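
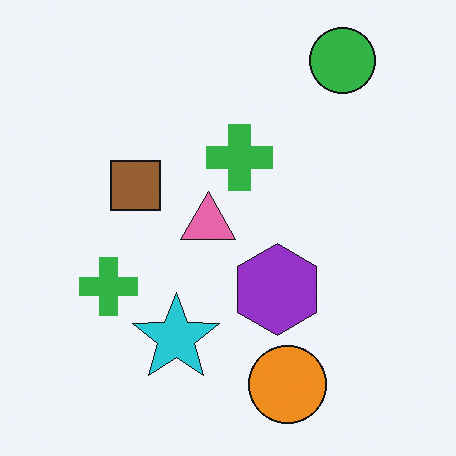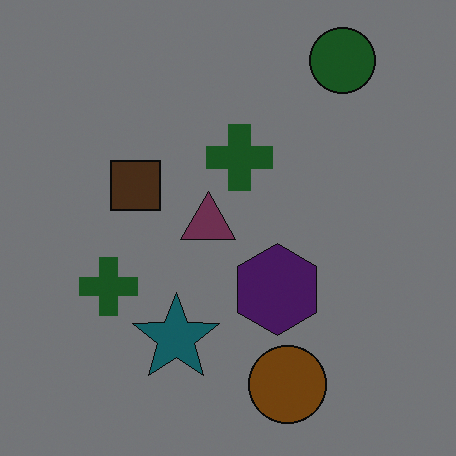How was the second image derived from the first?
This is the original image noticeably darkened.

Every pixel — background and shapes alike — is uniformly darkened.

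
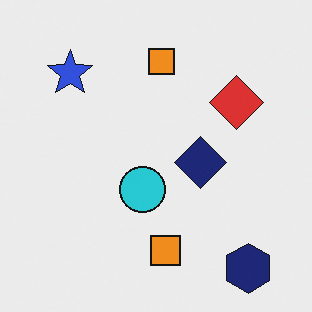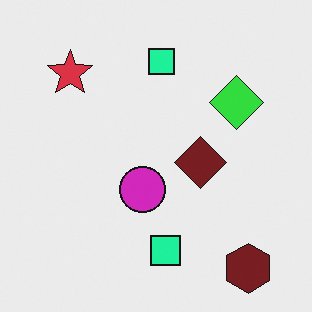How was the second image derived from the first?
The image was hue-shifted noticeably.

Every shape's color has rotated by the same amount around the hue wheel — a uniform hue shift.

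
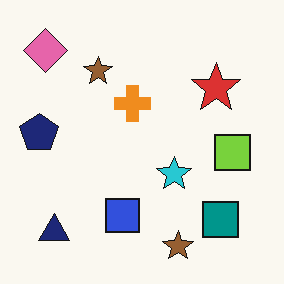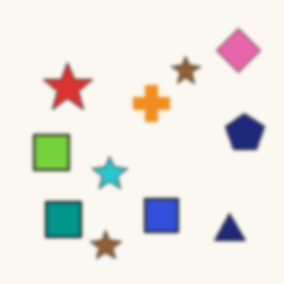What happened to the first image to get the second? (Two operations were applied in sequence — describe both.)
The second image is the first lightly blurred, then flipped horizontally (left ↔ right).

Shape edges and outlines are uniformly softened across the whole image. The navy pentagon is in the left of the first image and the right of the second — shapes on opposite sides of the vertical midline have swapped in a mirror flip.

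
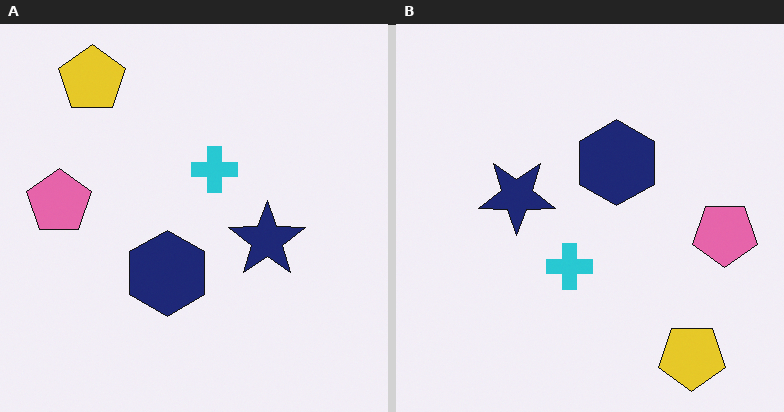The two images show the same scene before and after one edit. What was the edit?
Rotated 180°.

The yellow pentagon sits in the top-left of the left (A) image and the bottom-right of the right (B) — consistent with a whole-image 180° rotation.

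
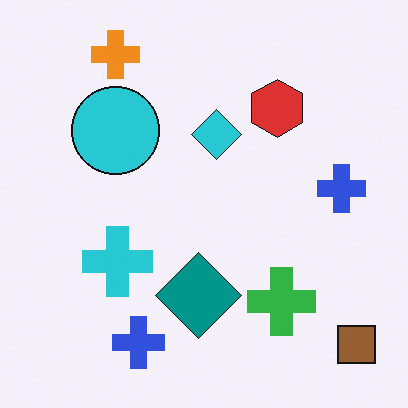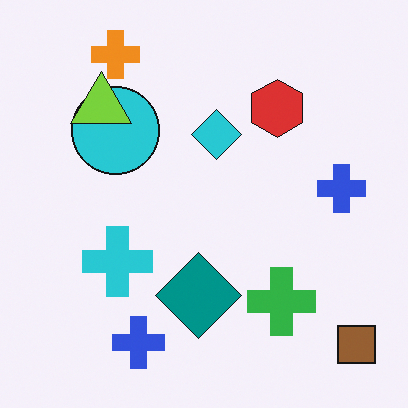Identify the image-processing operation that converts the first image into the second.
The transformation is: overlaid with an additional lime triangle.

A lime triangle appears in the second image that is absent from the first.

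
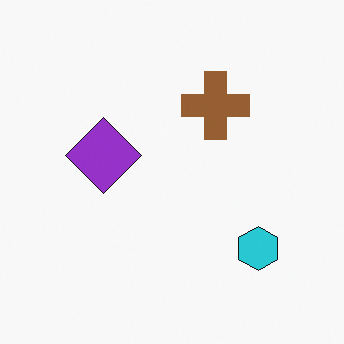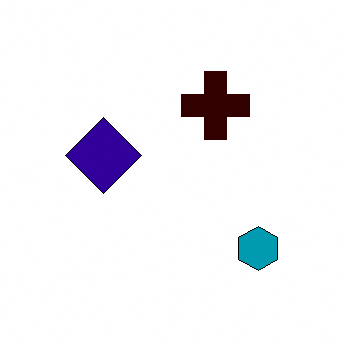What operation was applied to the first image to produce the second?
The second image is the first given much higher contrast.

Tones are pushed away from mid-grey across the whole image — a global contrast change.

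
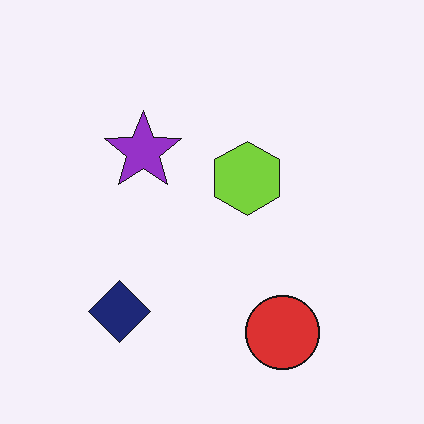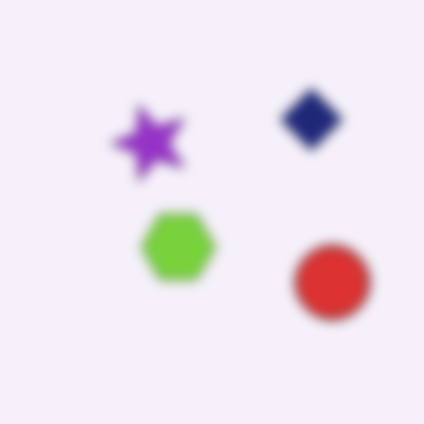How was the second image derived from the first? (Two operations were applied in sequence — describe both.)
The image was strongly gaussian-blurred, then transposed (reflected across the top-left ↔ bottom-right diagonal).

Shape edges and outlines are uniformly softened across the whole image. Shapes have swapped their row and column positions — what was in the top-right is now in the bottom-left — a diagonal reflection.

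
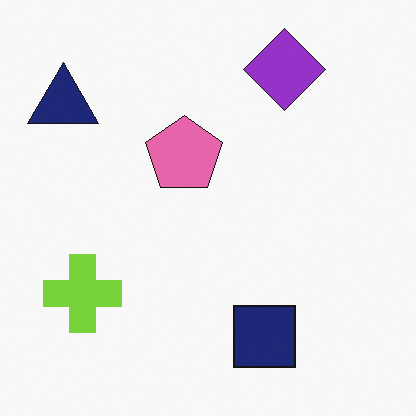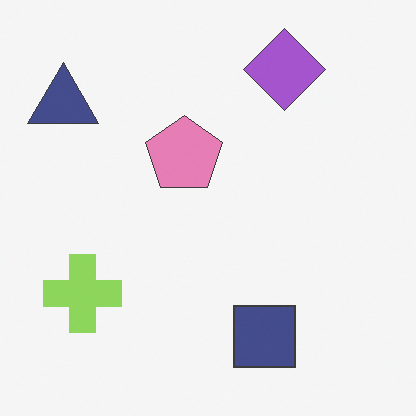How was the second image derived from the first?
Given slightly reduced contrast.

Tones are pushed toward mid-grey across the whole image — a global contrast change.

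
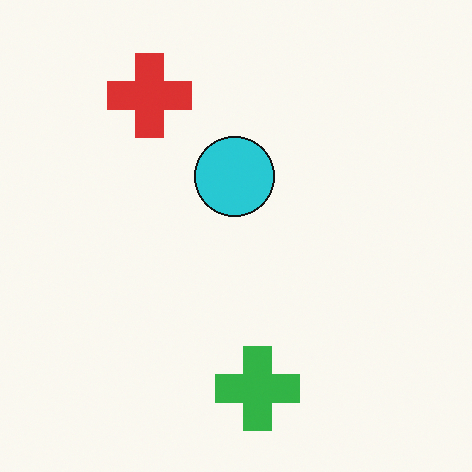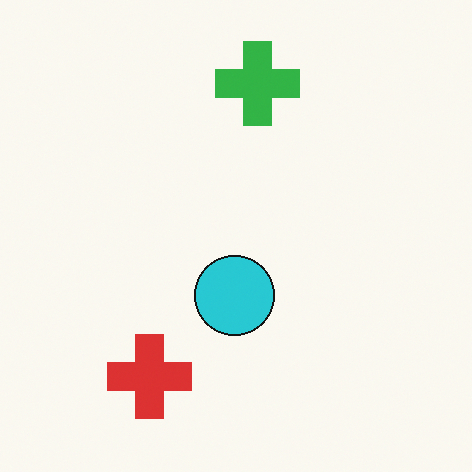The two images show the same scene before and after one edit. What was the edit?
It was flipped vertically (top ↔ bottom).

The green cross is in the bottom of the first image and the top of the second — shapes on opposite sides of the horizontal midline have swapped in a mirror flip.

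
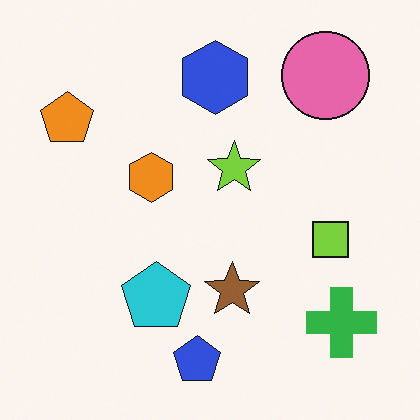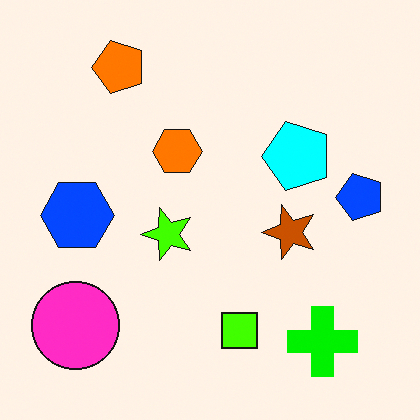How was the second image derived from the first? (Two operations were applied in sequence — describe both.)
It was transposed (reflected across the top-left ↔ bottom-right diagonal), then heavily oversaturated.

Shapes have swapped their row and column positions — what was in the top-right is now in the bottom-left — a diagonal reflection. All colors are more vivid — a global saturation change.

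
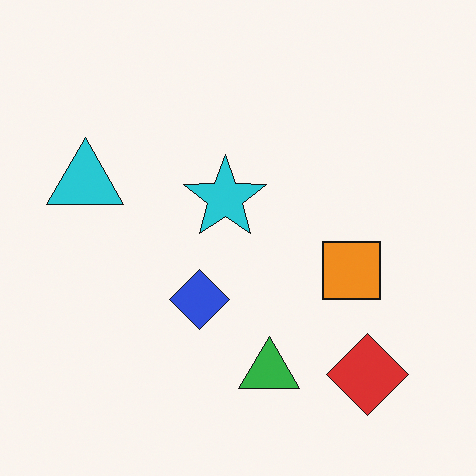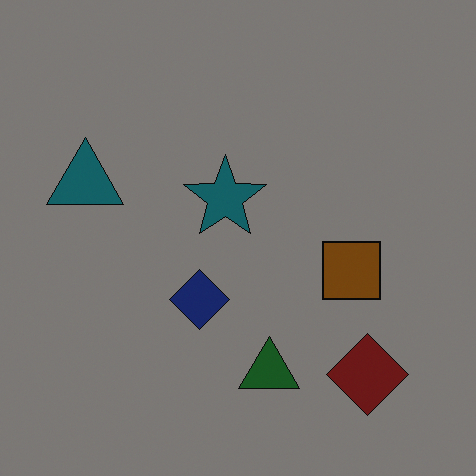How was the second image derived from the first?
It was darkened a lot.

Every pixel — background and shapes alike — is uniformly darkened.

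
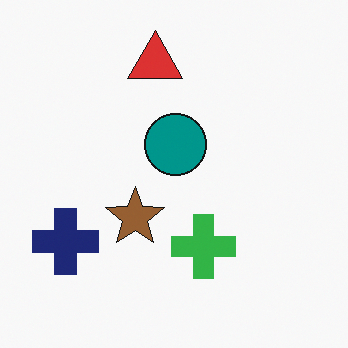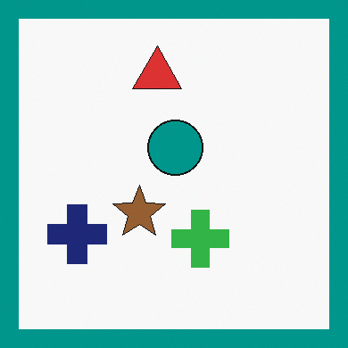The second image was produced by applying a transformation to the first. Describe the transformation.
The second image is the first framed with a teal border.

A solid teal frame runs around the edge of the second image, with the content slightly shrunk inside it.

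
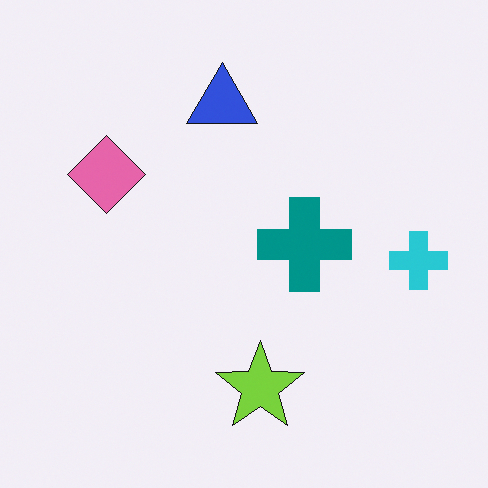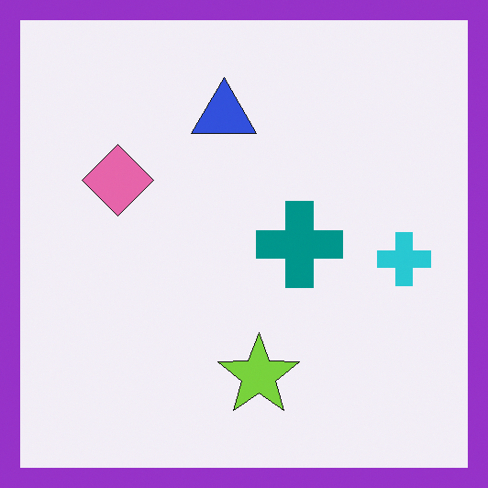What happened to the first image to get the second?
The image was framed with a purple border.

A solid purple frame runs around the edge of the second image, with the content slightly shrunk inside it.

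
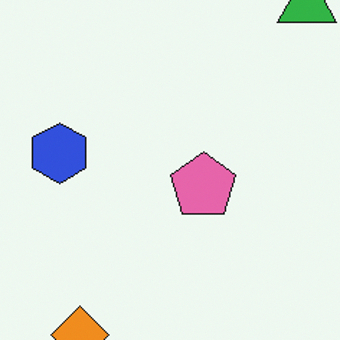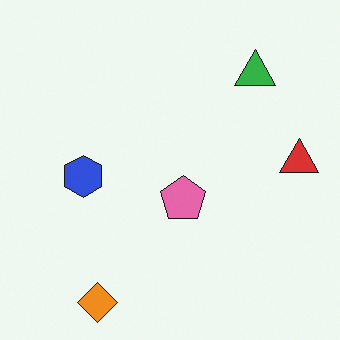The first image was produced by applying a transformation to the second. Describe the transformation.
It was cropped slightly and scaled back up.

The visible shapes are larger and the field of view is narrower; shapes near the original edges may be partly or wholly outside the frame — a crop-and-rescale.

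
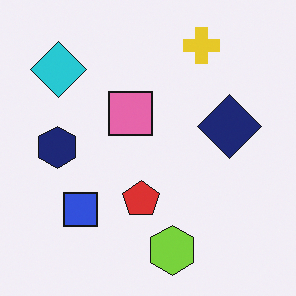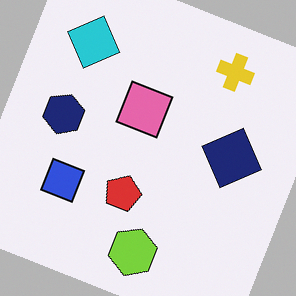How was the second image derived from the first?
This is the original image rotated clockwise by a moderate amount.

Every shape is tilted by the same angle and the image corners show triangular fill wedges — a whole-image rotation by a non-right angle.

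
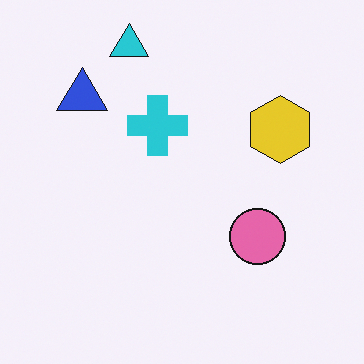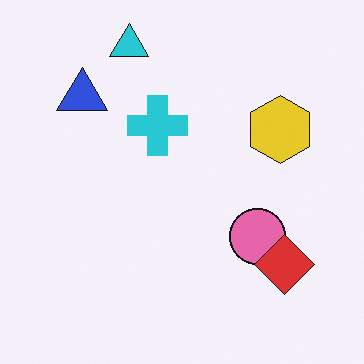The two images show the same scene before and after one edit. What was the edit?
It was overlaid with an additional red diamond.

A red diamond appears in the second image that is absent from the first.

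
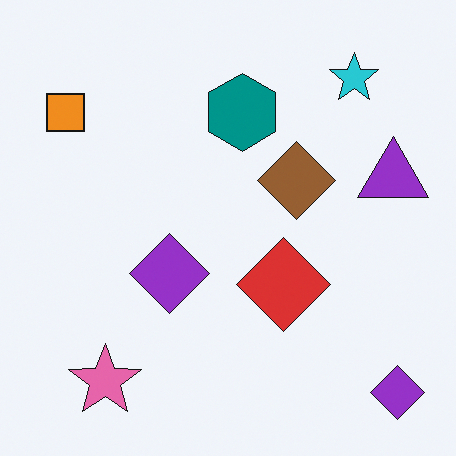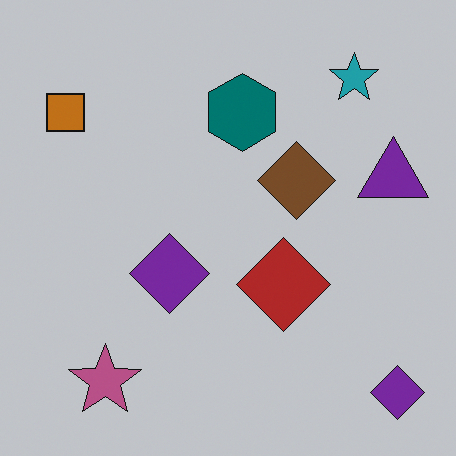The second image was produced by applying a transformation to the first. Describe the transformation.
It was darkened a little.

Every pixel — background and shapes alike — is uniformly darkened.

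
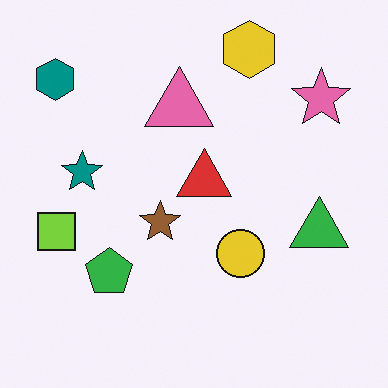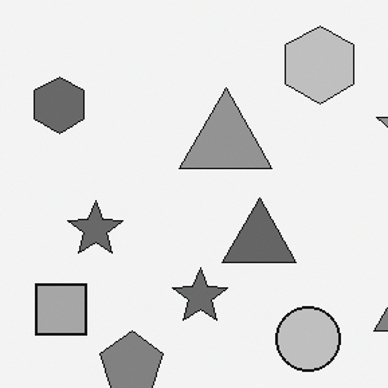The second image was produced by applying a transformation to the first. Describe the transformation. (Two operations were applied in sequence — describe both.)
This is the original image cropped slightly and scaled back up, then converted to grayscale.

The visible shapes are larger and the field of view is narrower; shapes near the original edges may be partly or wholly outside the frame — a crop-and-rescale. All color is removed — every shape is now a shade of grey.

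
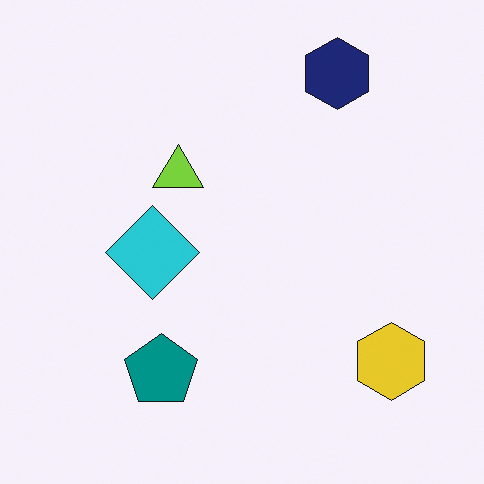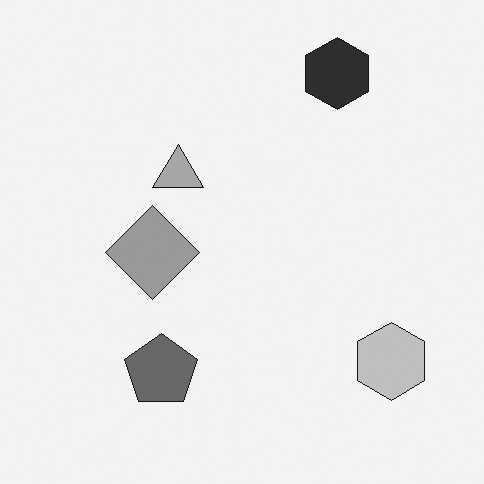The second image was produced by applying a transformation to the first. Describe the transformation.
Converted to grayscale.

All color is removed — every shape is now a shade of grey.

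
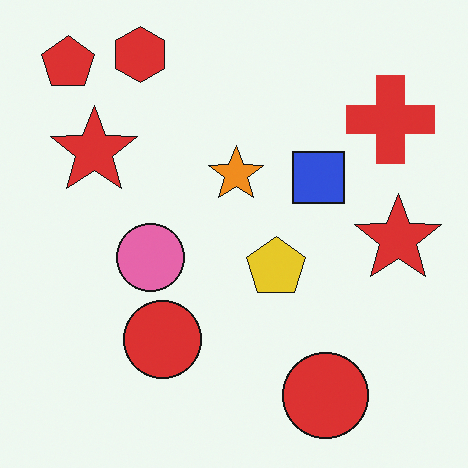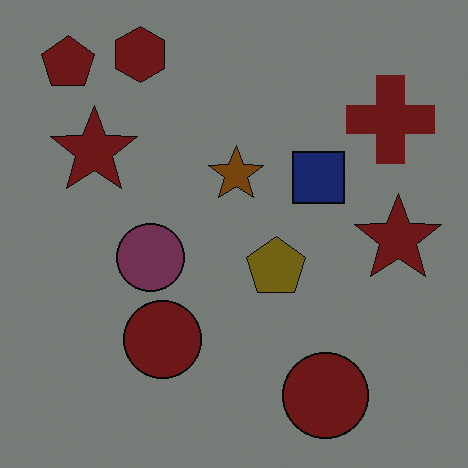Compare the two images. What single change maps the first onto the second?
This is the original image darkened a lot.

Every pixel — background and shapes alike — is uniformly darkened.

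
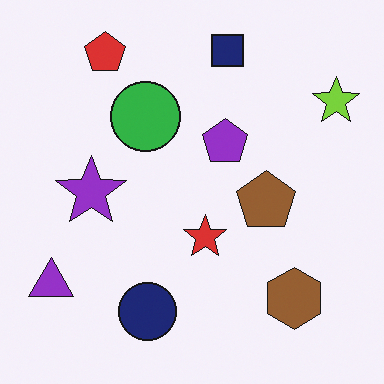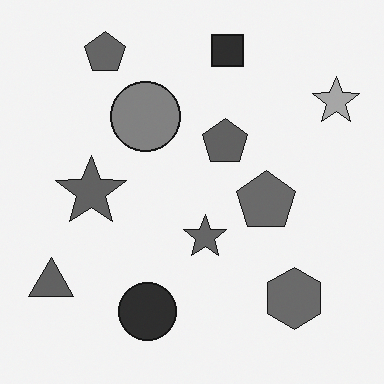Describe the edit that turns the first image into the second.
This is the original image converted to grayscale.

All color is removed — every shape is now a shade of grey.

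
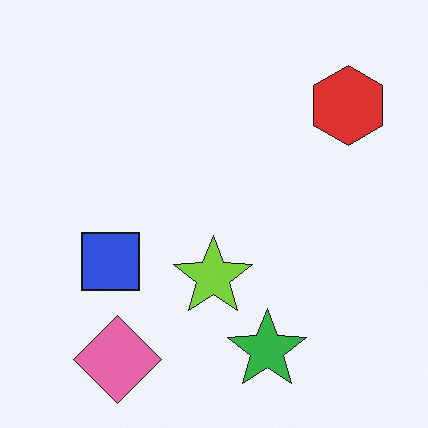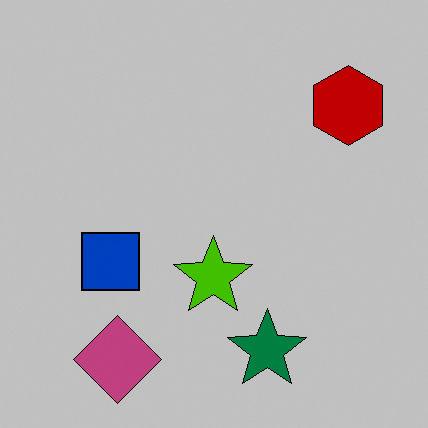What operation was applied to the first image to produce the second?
The transformation is: aggressively posterized.

Each flat color has snapped to a coarser quantized level — most visibly, the near-white background has dropped to a flat grey.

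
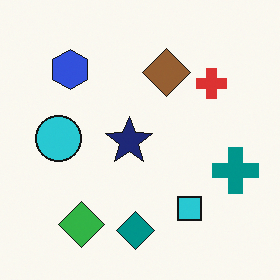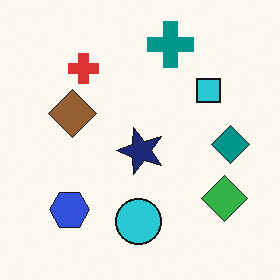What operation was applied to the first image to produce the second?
The image was rotated 90° counter-clockwise.

The green diamond sits in the bottom-left of the first image and the bottom-right of the second — consistent with a whole-image 90° counter-clockwise rotation.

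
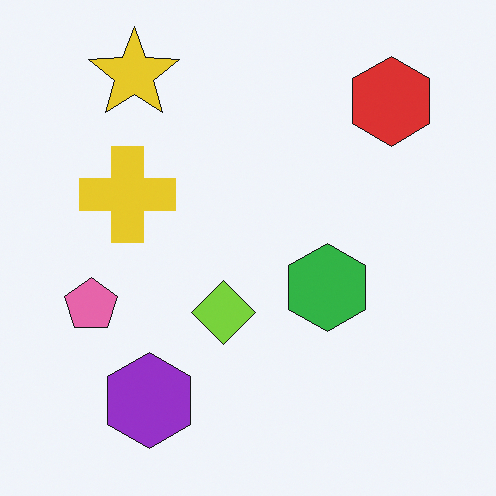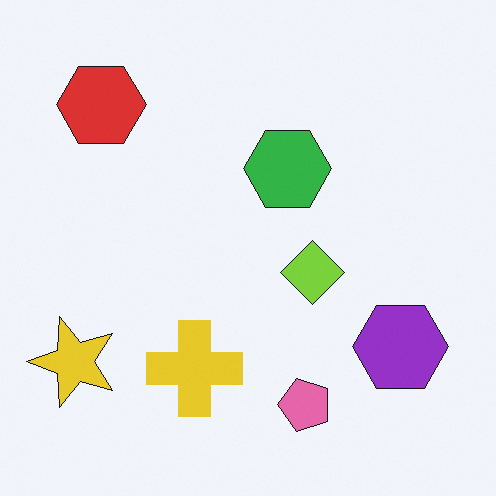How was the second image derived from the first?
The second image is the first rotated 90° counter-clockwise.

The yellow star sits in the top-left of the first image and the bottom-left of the second — consistent with a whole-image 90° counter-clockwise rotation.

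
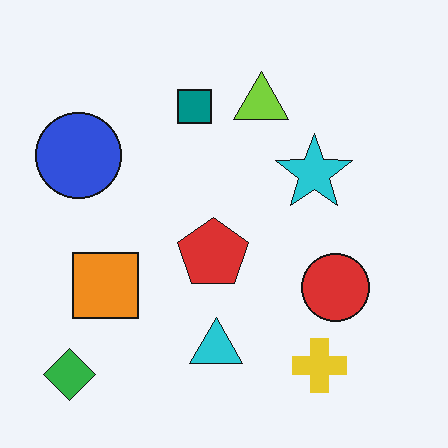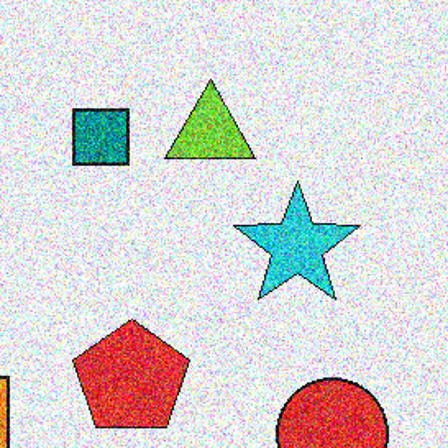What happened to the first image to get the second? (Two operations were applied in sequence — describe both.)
This is the original image degraded with a thick layer of grain, then cropped to a noticeably smaller region and rescaled.

Random speckle covers the whole image, including the flat background. The visible shapes are larger and the field of view is narrower; shapes near the original edges may be partly or wholly outside the frame — a crop-and-rescale.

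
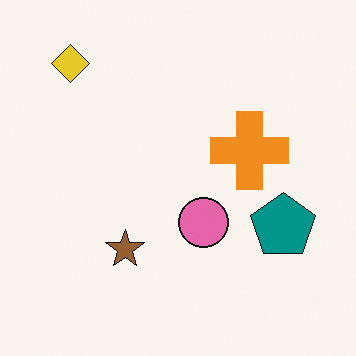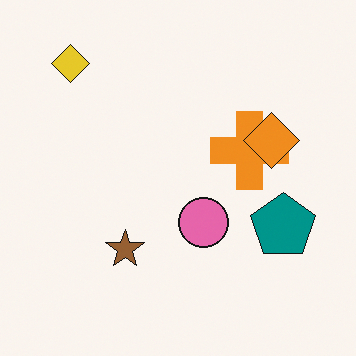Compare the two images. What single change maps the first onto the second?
The image was overlaid with an additional orange diamond.

An orange diamond appears in the second image that is absent from the first.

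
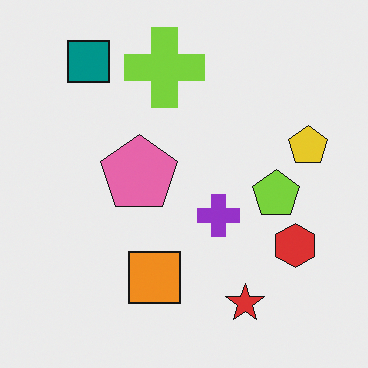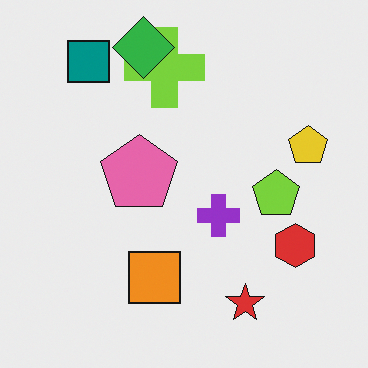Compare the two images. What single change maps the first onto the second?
The transformation is: overlaid with an additional green diamond.

A green diamond appears in the second image that is absent from the first.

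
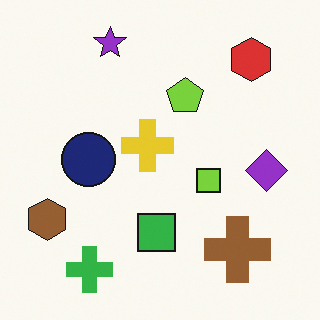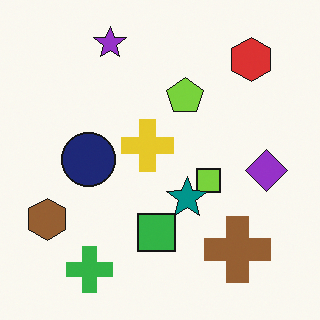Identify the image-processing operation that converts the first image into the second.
The image was overlaid with an additional teal star.

A teal star appears in the second image that is absent from the first.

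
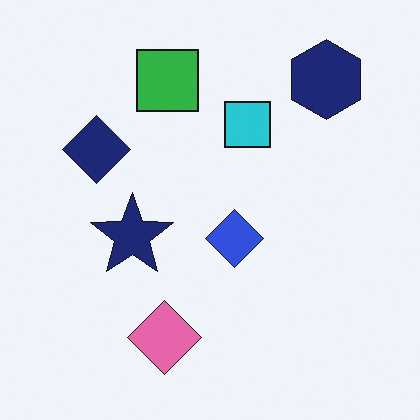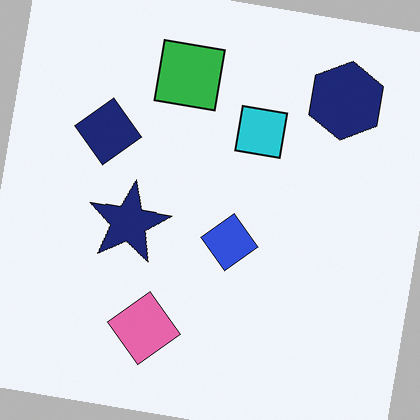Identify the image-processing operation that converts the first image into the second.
This is the original image rotated clockwise by a few degrees.

Every shape is tilted by the same angle and the image corners show triangular fill wedges — a whole-image rotation by a non-right angle.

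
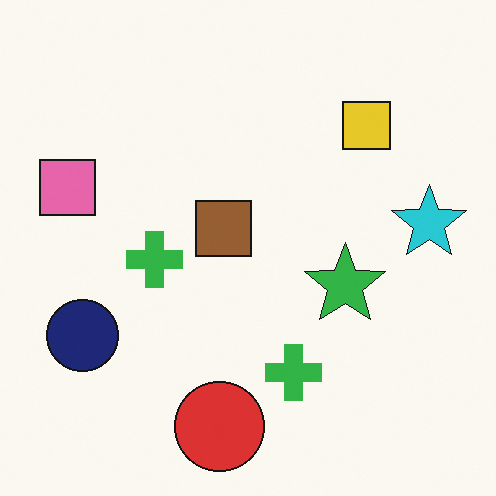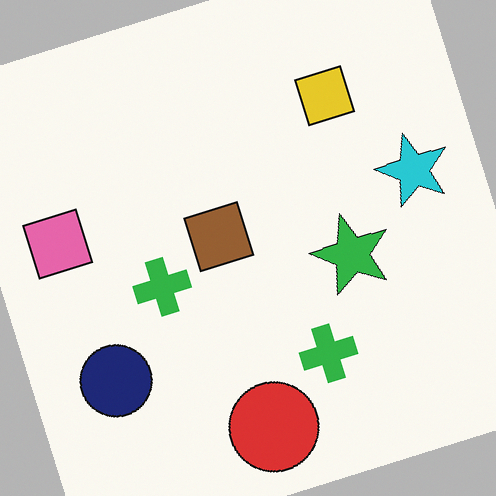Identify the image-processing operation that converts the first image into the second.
The second image is the first rotated counter-clockwise by a clearly visible amount.

Every shape is tilted by the same angle and the image corners show triangular fill wedges — a whole-image rotation by a non-right angle.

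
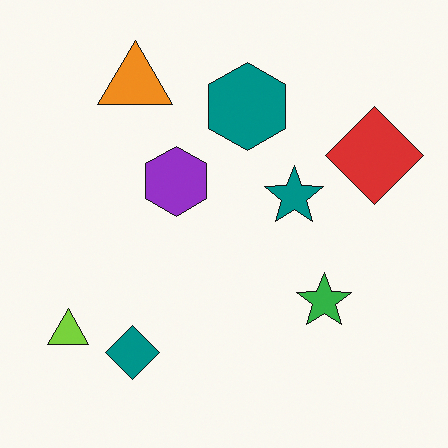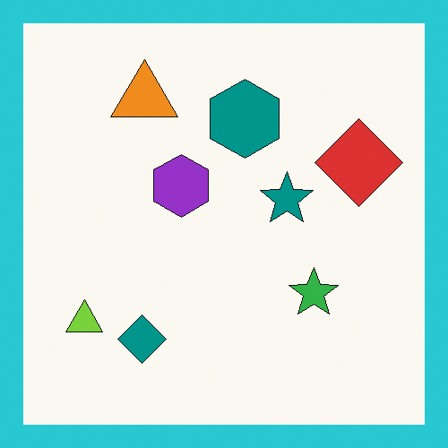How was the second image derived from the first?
The transformation is: framed with a cyan border.

A solid cyan frame runs around the edge of the second image, with the content slightly shrunk inside it.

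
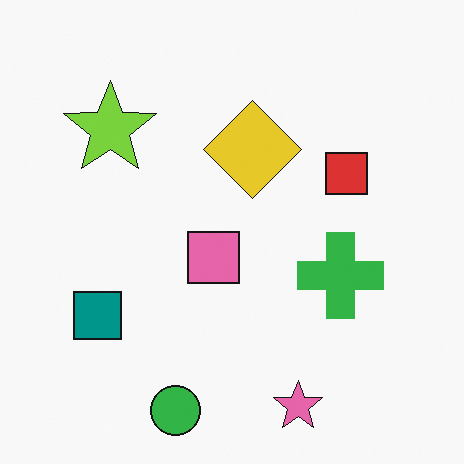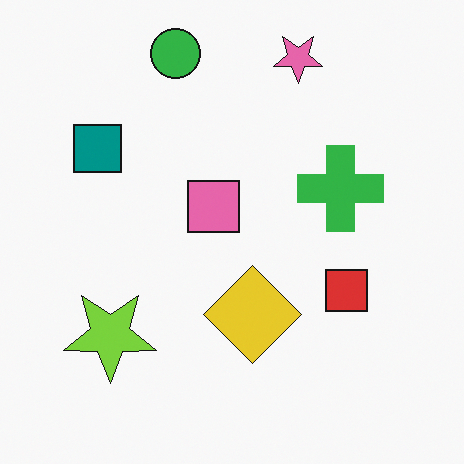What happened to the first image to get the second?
Flipped vertically (top ↔ bottom).

The green circle is in the bottom of the first image and the top of the second — shapes on opposite sides of the horizontal midline have swapped in a mirror flip.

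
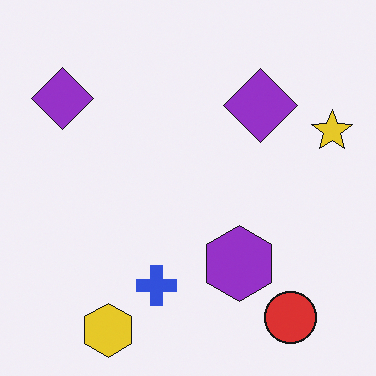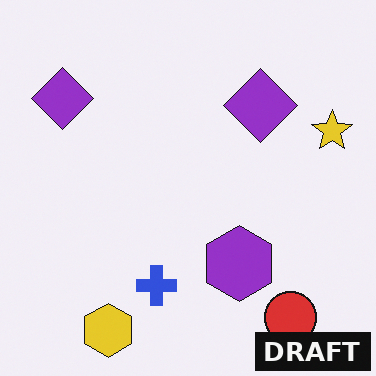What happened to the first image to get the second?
This is the original image watermarked with the text "DRAFT" in the lower-right corner.

A dark label reading "DRAFT" appears in the lower-right corner.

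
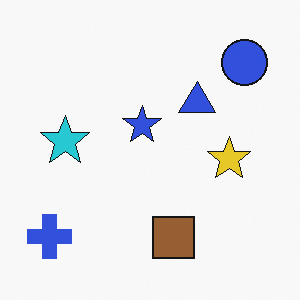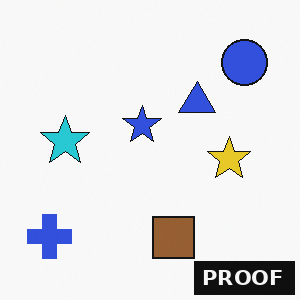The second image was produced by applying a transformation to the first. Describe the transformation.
The image was watermarked with the text "PROOF" in the lower-right corner.

A dark label reading "PROOF" appears in the lower-right corner.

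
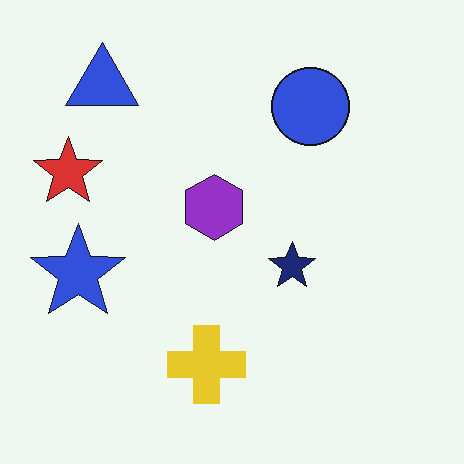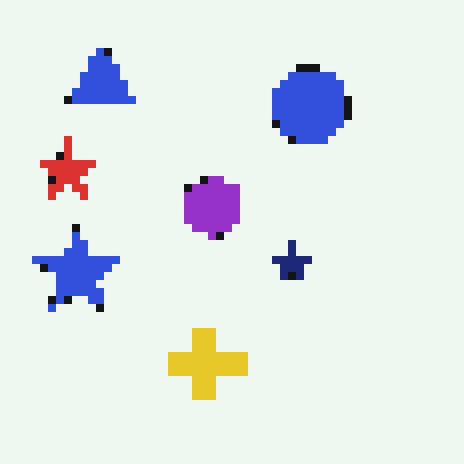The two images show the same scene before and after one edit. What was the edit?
The transformation is: moderately pixelated.

Shapes are reduced to large square blocks; fine edges and outlines are lost — a downscale-then-upscale (mosaic) effect.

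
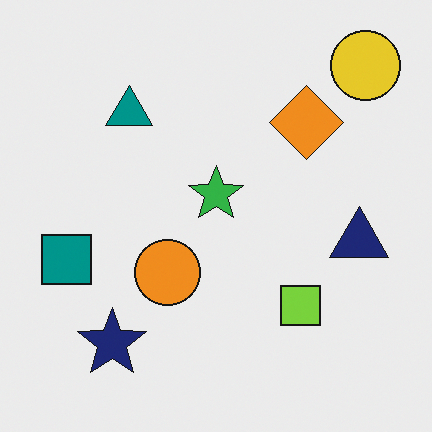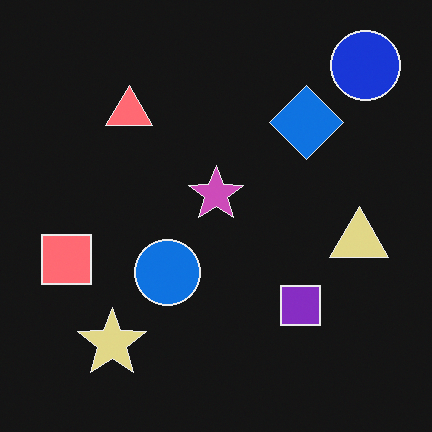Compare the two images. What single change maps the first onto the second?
It was color-inverted (negative).

The light background has become dark and every shape's color is its complement — a photographic negative.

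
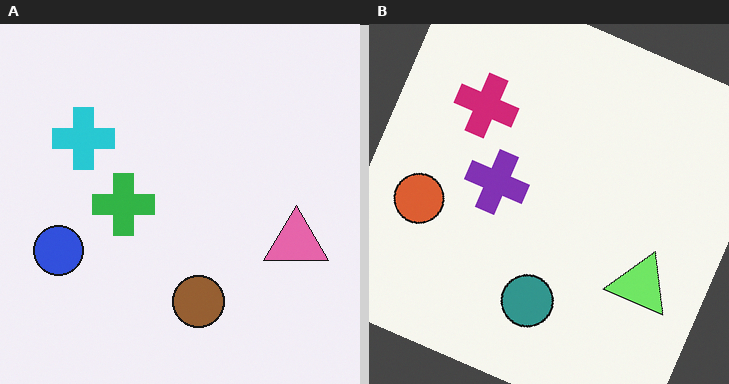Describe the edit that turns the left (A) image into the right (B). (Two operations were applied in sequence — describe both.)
The right (B) image is the left (A) hue-shifted by a moderate amount, then rotated clockwise by a clearly visible amount.

Every shape's color has rotated by the same amount around the hue wheel — a uniform hue shift. Every shape is tilted by the same angle and the image corners show triangular fill wedges — a whole-image rotation by a non-right angle.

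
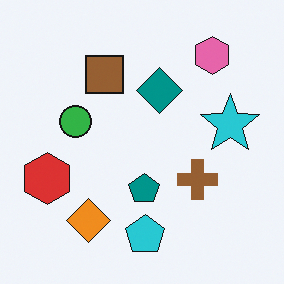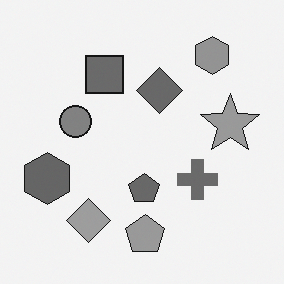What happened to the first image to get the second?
The second image is the first converted to grayscale.

All color is removed — every shape is now a shade of grey.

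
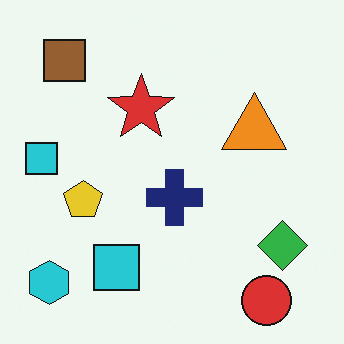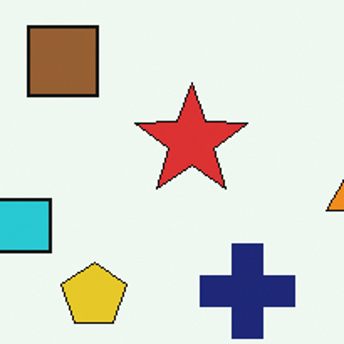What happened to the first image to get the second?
It was cropped tightly and scaled back up.

The visible shapes are larger and the field of view is narrower; shapes near the original edges may be partly or wholly outside the frame — a crop-and-rescale.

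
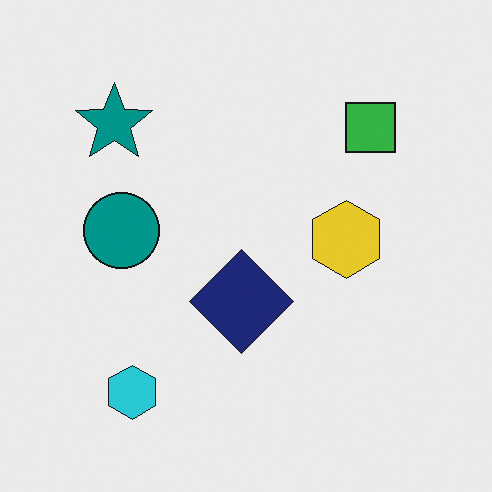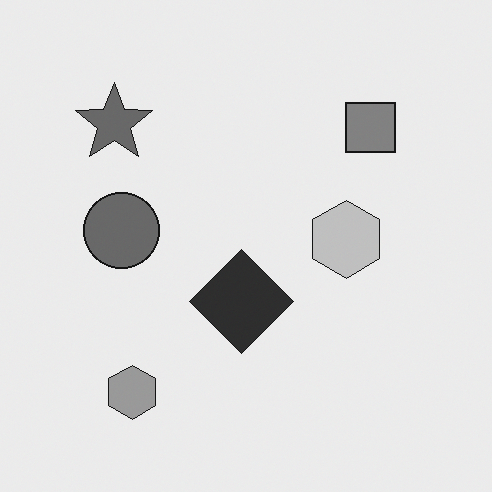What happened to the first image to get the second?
The image was converted to grayscale.

All color is removed — every shape is now a shade of grey.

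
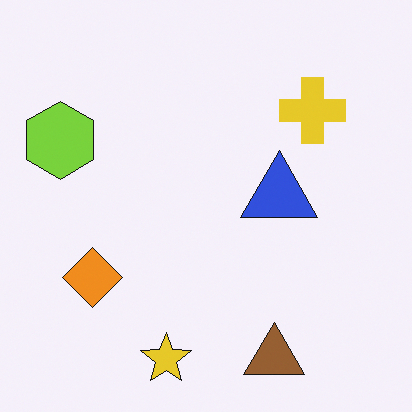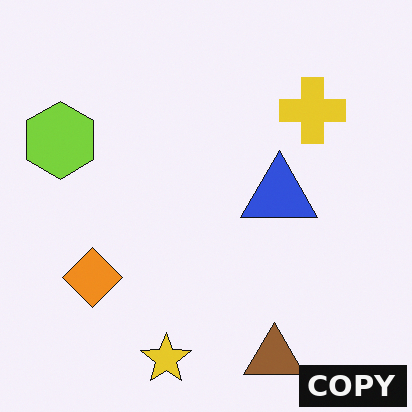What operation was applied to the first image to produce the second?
The transformation is: watermarked with the text "COPY" in the lower-right corner.

A dark label reading "COPY" appears in the lower-right corner.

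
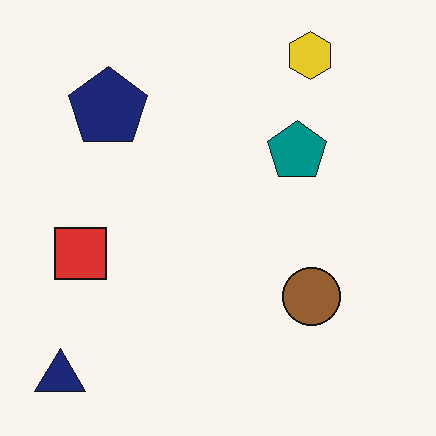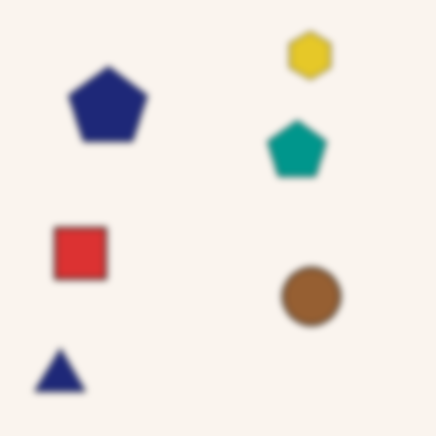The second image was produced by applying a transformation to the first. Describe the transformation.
The transformation is: noticeably gaussian-blurred.

Shape edges and outlines are uniformly softened across the whole image.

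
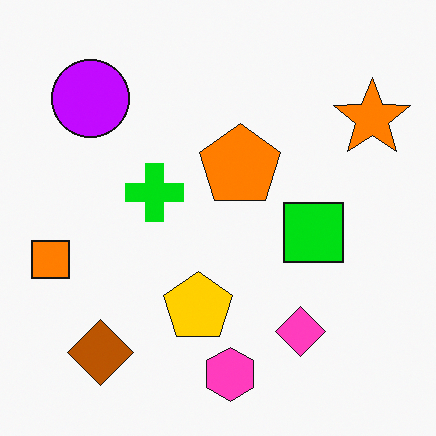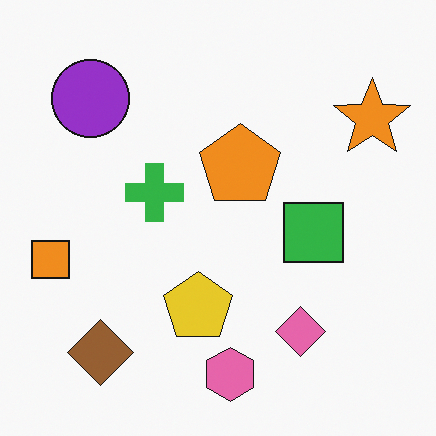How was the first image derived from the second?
It was made much more vivid (saturation change).

All colors are more vivid — a global saturation change.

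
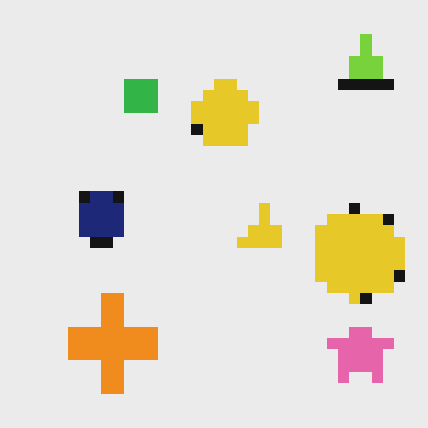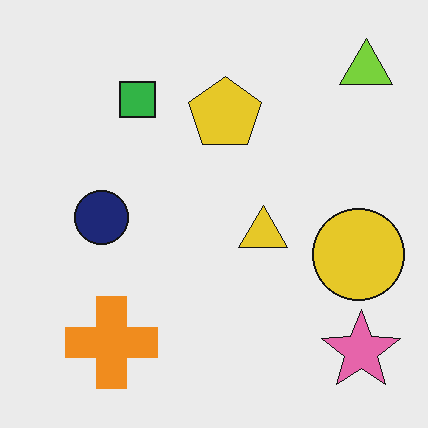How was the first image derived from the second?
The image was heavily pixelated into large blocks.

Shapes are reduced to large square blocks; fine edges and outlines are lost — a downscale-then-upscale (mosaic) effect.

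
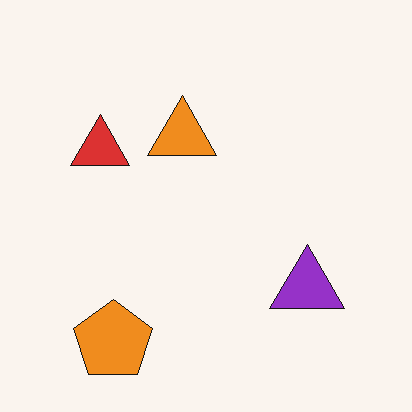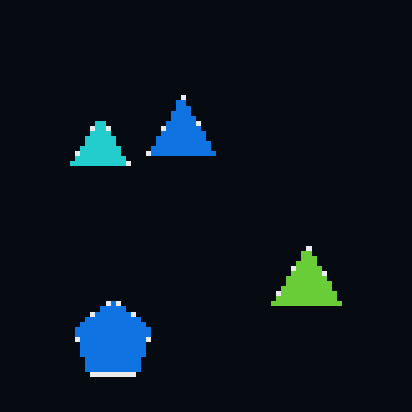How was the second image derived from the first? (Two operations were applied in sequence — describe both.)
This is the original image color-inverted (negative), then lightly pixelated (a mild mosaic effect).

The light background has become dark and every shape's color is its complement — a photographic negative. Shapes are reduced to large square blocks; fine edges and outlines are lost — a downscale-then-upscale (mosaic) effect.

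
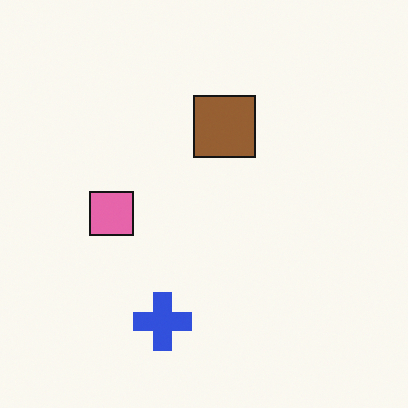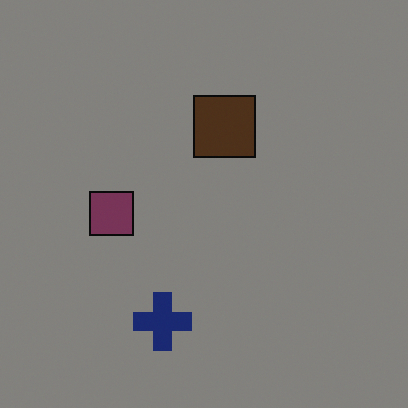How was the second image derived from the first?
It was substantially darkened.

Every pixel — background and shapes alike — is uniformly darkened.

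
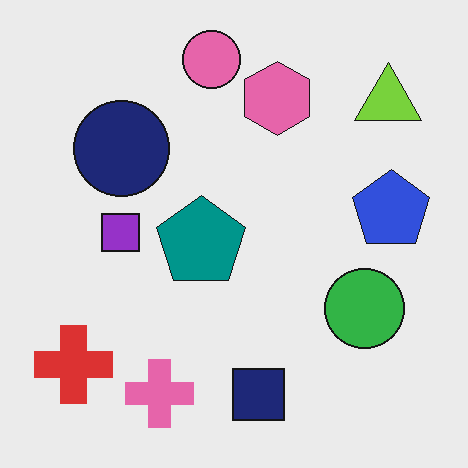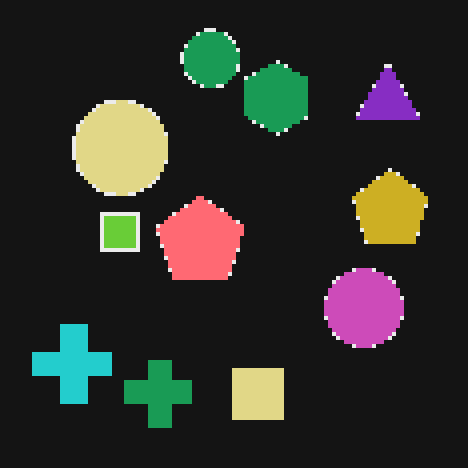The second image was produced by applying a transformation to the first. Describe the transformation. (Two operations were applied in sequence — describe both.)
The second image is the first color-inverted (negative), then lightly pixelated (a mild mosaic effect).

The light background has become dark and every shape's color is its complement — a photographic negative. Shapes are reduced to large square blocks; fine edges and outlines are lost — a downscale-then-upscale (mosaic) effect.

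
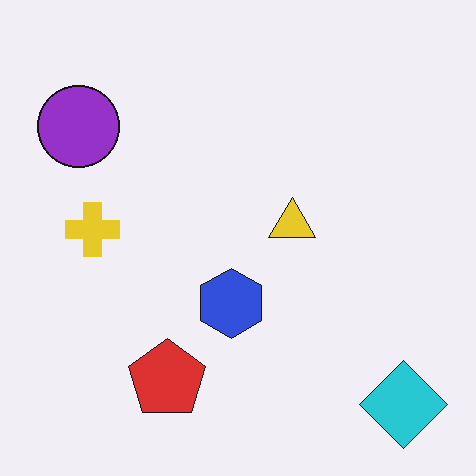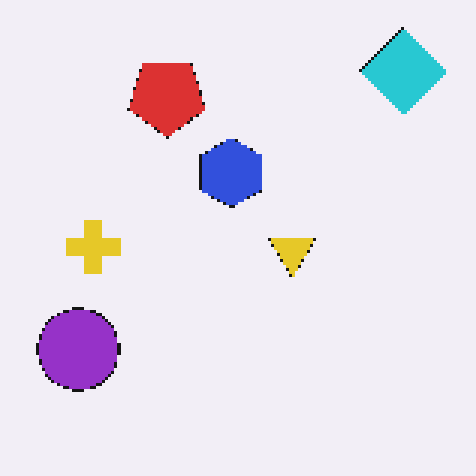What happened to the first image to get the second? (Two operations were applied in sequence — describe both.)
The image was flipped vertically (top ↔ bottom), then mildly pixelated.

The cyan diamond is in the bottom-right of the first image and the top-right of the second — shapes on opposite sides of the horizontal midline have swapped in a mirror flip. Shapes are reduced to large square blocks; fine edges and outlines are lost — a downscale-then-upscale (mosaic) effect.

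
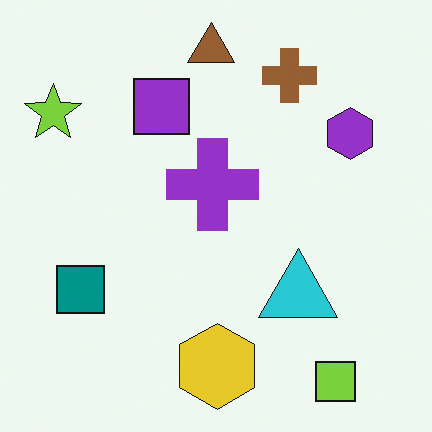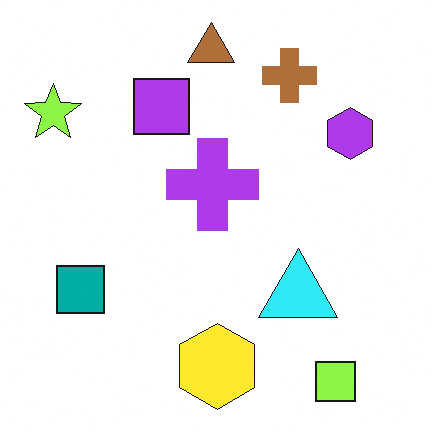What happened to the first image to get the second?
The transformation is: brightened a little.

Every pixel — background and shapes alike — is uniformly brightened.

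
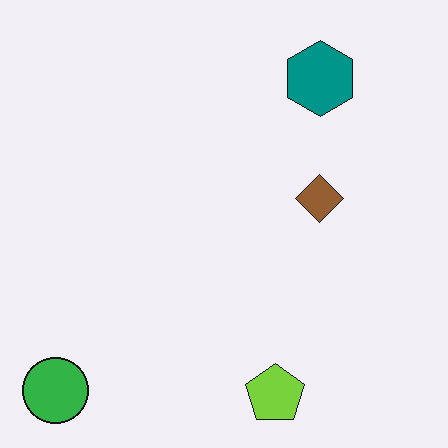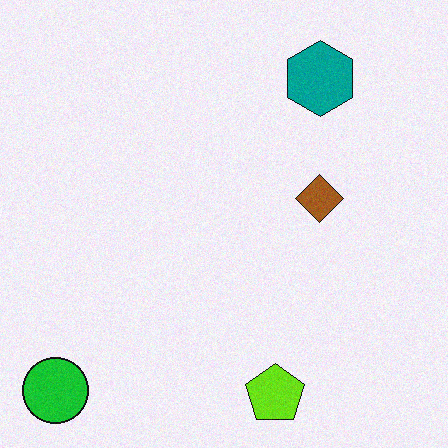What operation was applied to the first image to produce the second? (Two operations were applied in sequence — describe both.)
The image was slightly oversaturated, then degraded with subtle gaussian noise.

All colors are more vivid — a global saturation change. Random speckle covers the whole image, including the flat background.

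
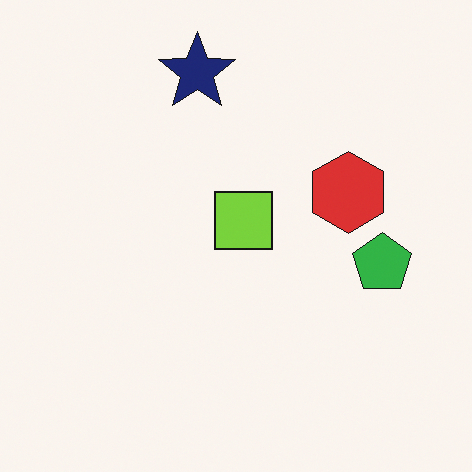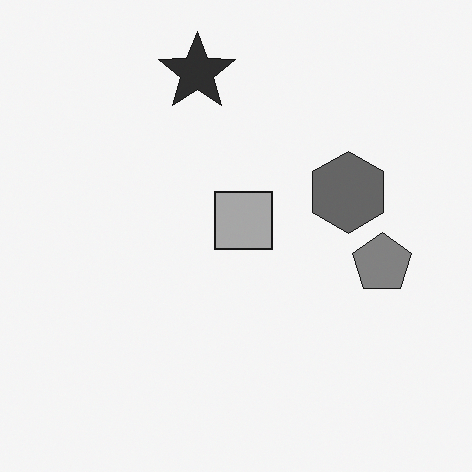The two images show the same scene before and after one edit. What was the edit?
This is the original image converted to grayscale.

All color is removed — every shape is now a shade of grey.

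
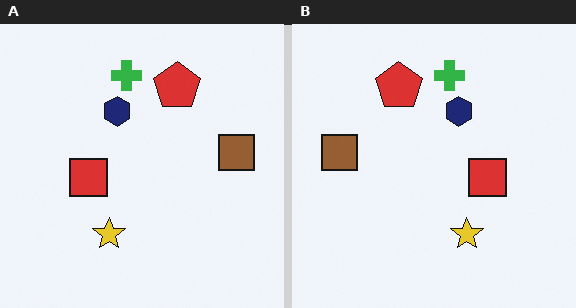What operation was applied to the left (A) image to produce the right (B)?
It was flipped horizontally (left ↔ right).

The brown square is in the right of the left (A) image and the left of the right (B) — shapes on opposite sides of the vertical midline have swapped in a mirror flip.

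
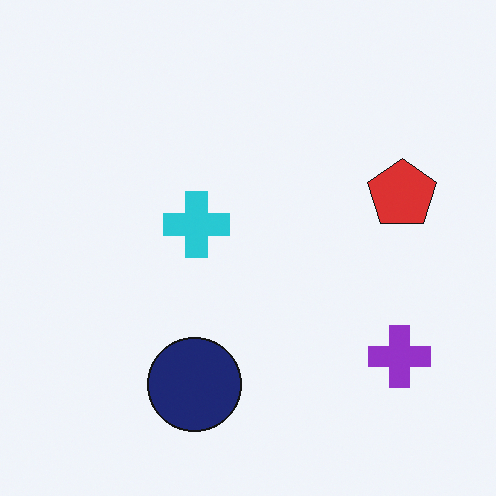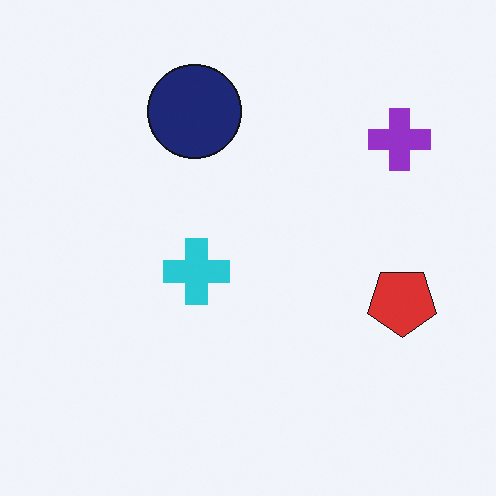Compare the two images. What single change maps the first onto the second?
Flipped vertically (top ↔ bottom).

The navy circle is in the bottom of the first image and the top of the second — shapes on opposite sides of the horizontal midline have swapped in a mirror flip.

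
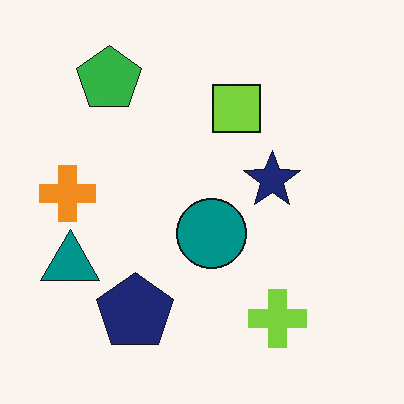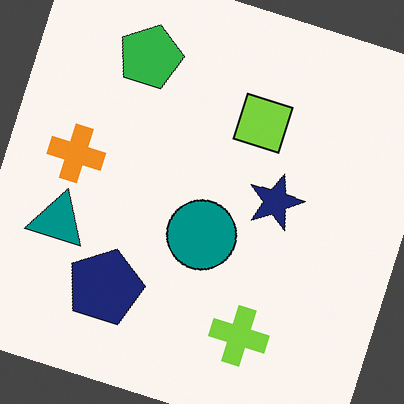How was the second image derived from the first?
The second image is the first rotated clockwise by a moderate amount.

Every shape is tilted by the same angle and the image corners show triangular fill wedges — a whole-image rotation by a non-right angle.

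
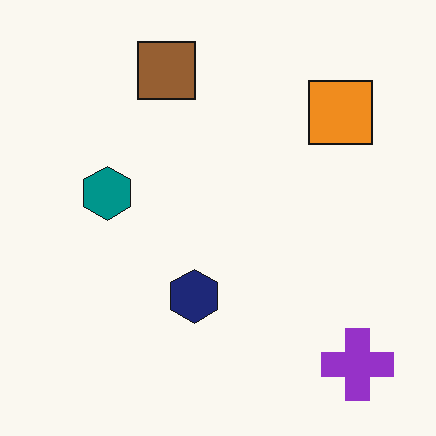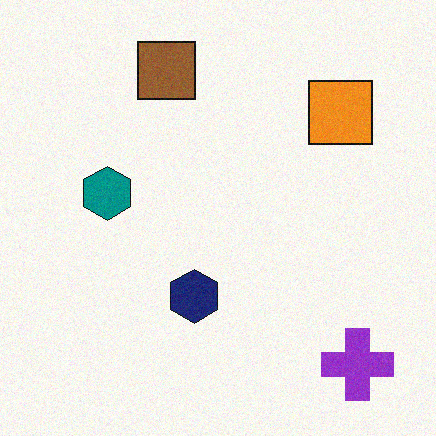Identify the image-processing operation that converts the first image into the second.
The transformation is: degraded with a light layer of grain.

Random speckle covers the whole image, including the flat background.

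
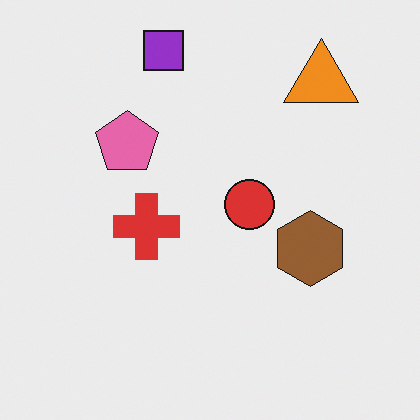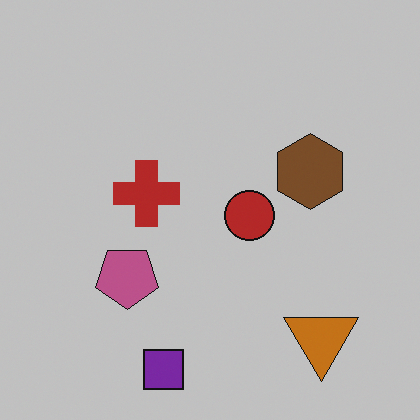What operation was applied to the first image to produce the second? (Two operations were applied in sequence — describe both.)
The second image is the first darkened a little, then flipped vertically (top ↔ bottom).

Every pixel — background and shapes alike — is uniformly darkened. The purple square is in the top of the first image and the bottom of the second — shapes on opposite sides of the horizontal midline have swapped in a mirror flip.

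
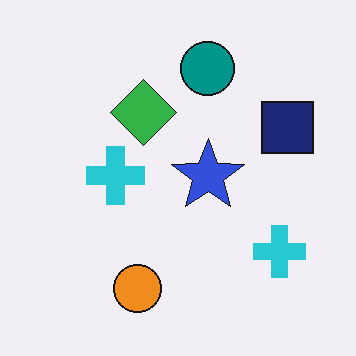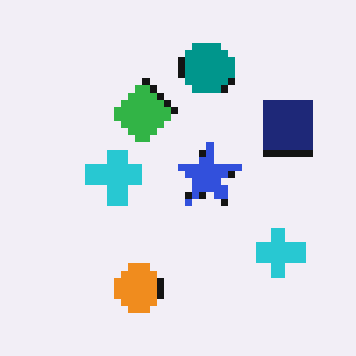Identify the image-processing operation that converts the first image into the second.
It was moderately pixelated.

Shapes are reduced to large square blocks; fine edges and outlines are lost — a downscale-then-upscale (mosaic) effect.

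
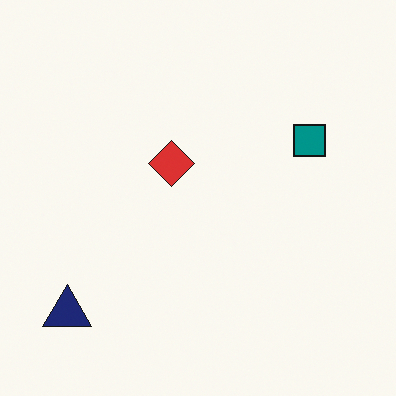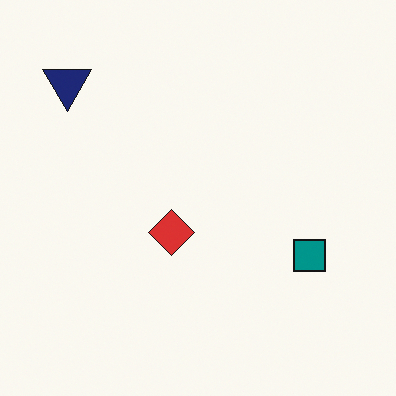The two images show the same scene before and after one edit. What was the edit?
The image was flipped vertically (top ↔ bottom).

The navy triangle is in the bottom-left of the first image and the top-left of the second — shapes on opposite sides of the horizontal midline have swapped in a mirror flip.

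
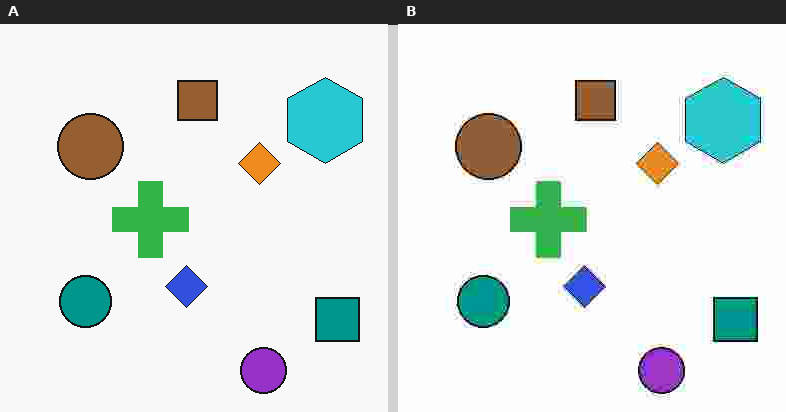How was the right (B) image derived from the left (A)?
Degraded with heavy JPEG compression.

Blocky 8×8 compression artifacts appear around shape edges and the flat background shows ringing — characteristic JPEG degradation.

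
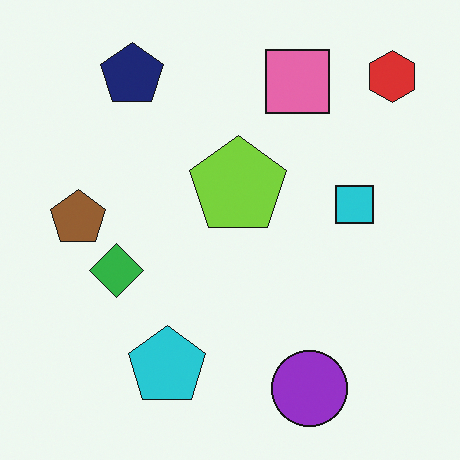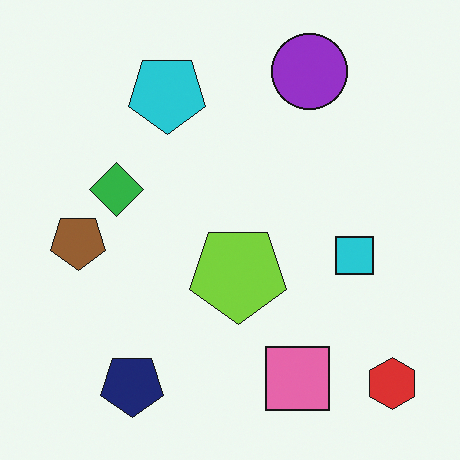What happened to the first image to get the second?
The image was flipped vertically (top ↔ bottom).

The purple circle is in the bottom-right of the first image and the top-right of the second — shapes on opposite sides of the horizontal midline have swapped in a mirror flip.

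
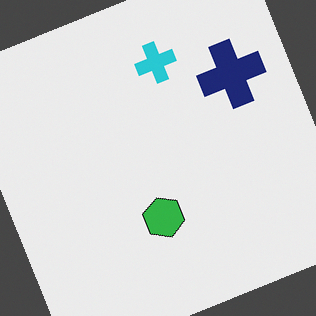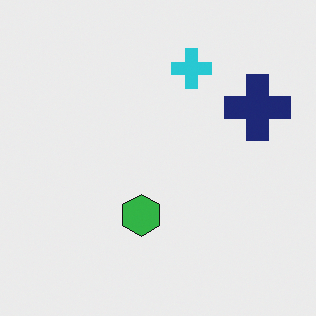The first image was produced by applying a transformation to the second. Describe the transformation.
The transformation is: rotated counter-clockwise by a moderate amount.

Every shape is tilted by the same angle and the image corners show triangular fill wedges — a whole-image rotation by a non-right angle.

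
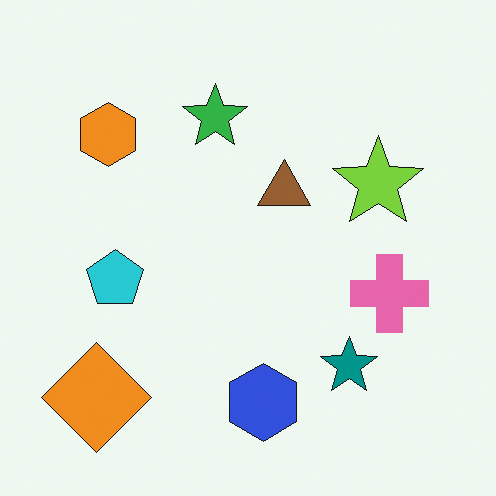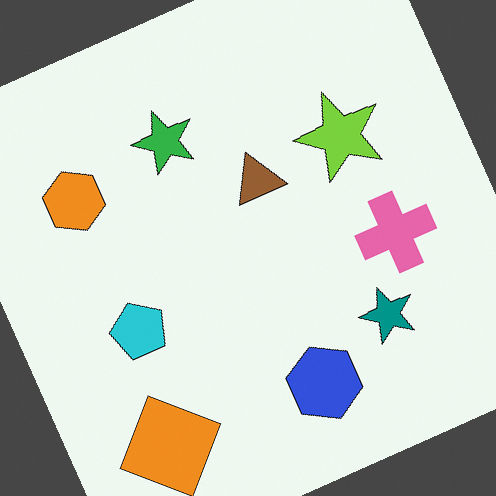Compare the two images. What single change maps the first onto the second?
The second image is the first rotated counter-clockwise by a clearly visible amount.

Every shape is tilted by the same angle and the image corners show triangular fill wedges — a whole-image rotation by a non-right angle.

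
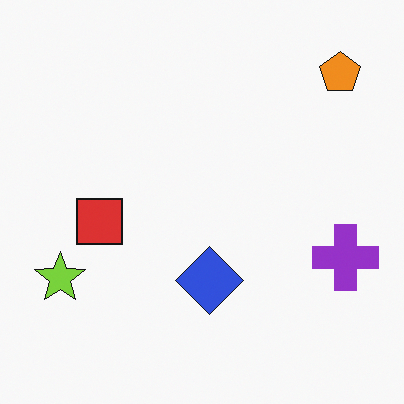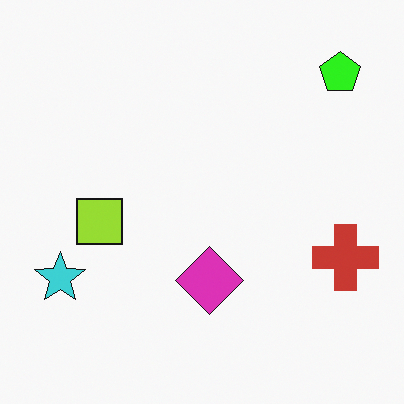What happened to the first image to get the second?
The image was hue-shifted by a moderate amount.

Every shape's color has rotated by the same amount around the hue wheel — a uniform hue shift.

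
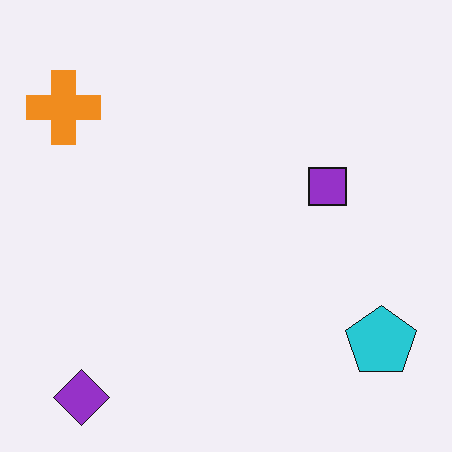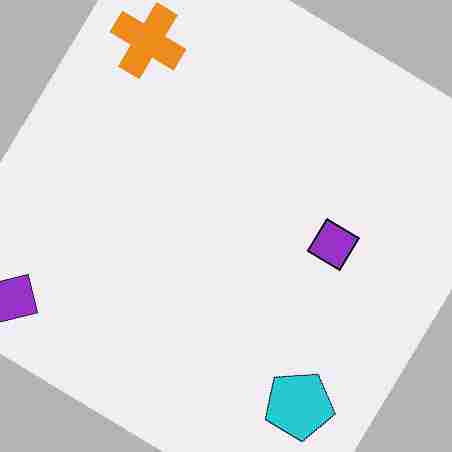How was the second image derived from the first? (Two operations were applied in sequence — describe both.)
This is the original image rotated clockwise by a large amount — several tens of degrees, then heavily JPEG-compressed with obvious blocking artifacts.

Every shape is tilted by the same angle and the image corners show triangular fill wedges — a whole-image rotation by a non-right angle. Blocky 8×8 compression artifacts appear around shape edges and the flat background shows ringing — characteristic JPEG degradation.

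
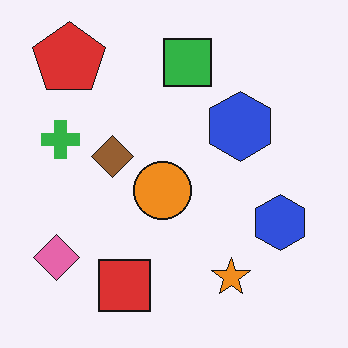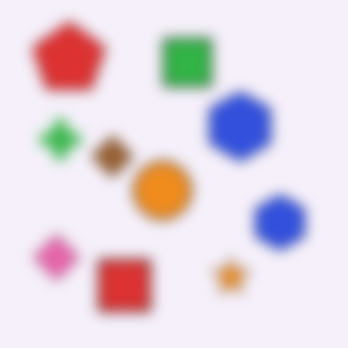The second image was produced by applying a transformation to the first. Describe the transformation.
The second image is the first strongly gaussian-blurred.

Shape edges and outlines are uniformly softened across the whole image.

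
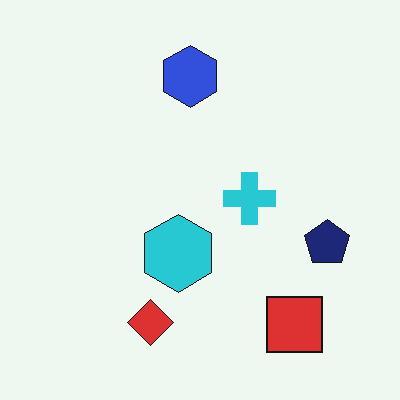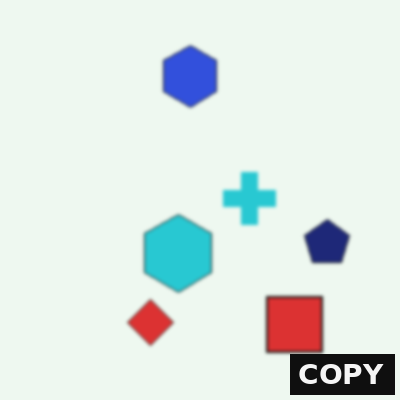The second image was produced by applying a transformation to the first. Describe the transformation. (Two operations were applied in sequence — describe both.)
This is the original image given a subtle gaussian blur, then watermarked with the text "COPY" in the lower-right corner.

Shape edges and outlines are uniformly softened across the whole image. A dark label reading "COPY" appears in the lower-right corner.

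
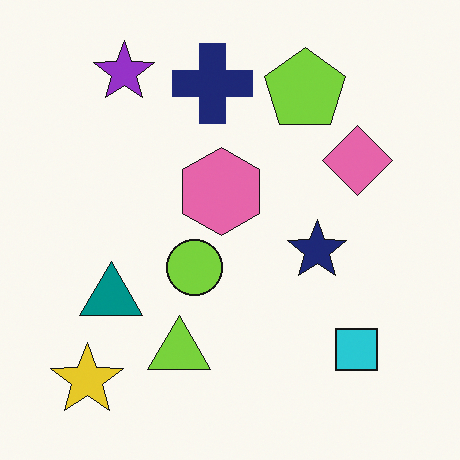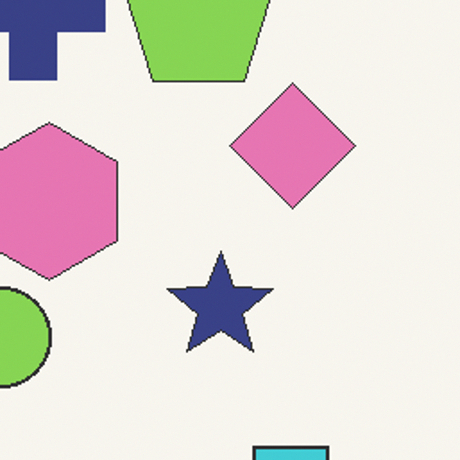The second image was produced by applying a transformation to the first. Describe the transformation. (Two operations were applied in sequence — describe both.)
The second image is the first given slightly reduced contrast, then cropped tightly and scaled back up.

Tones are pushed toward mid-grey across the whole image — a global contrast change. The visible shapes are larger and the field of view is narrower; shapes near the original edges may be partly or wholly outside the frame — a crop-and-rescale.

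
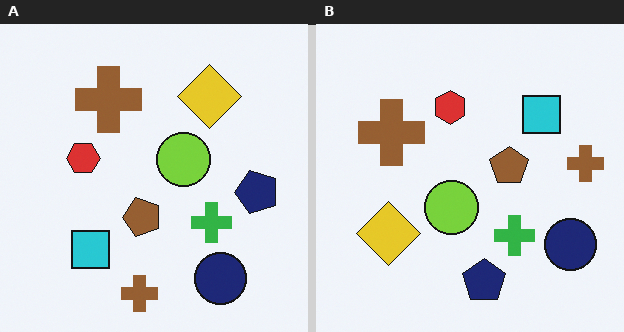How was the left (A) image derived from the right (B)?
The transformation is: transposed (reflected across the top-left ↔ bottom-right diagonal).

Shapes have swapped their row and column positions — what was in the top-right is now in the bottom-left — a diagonal reflection.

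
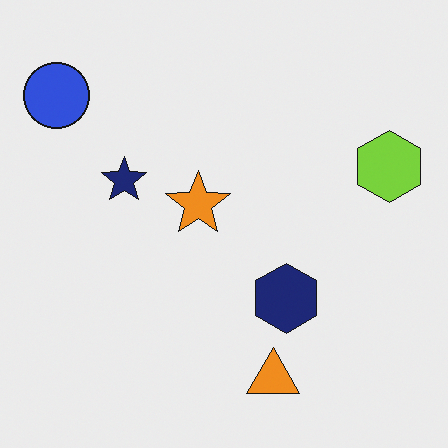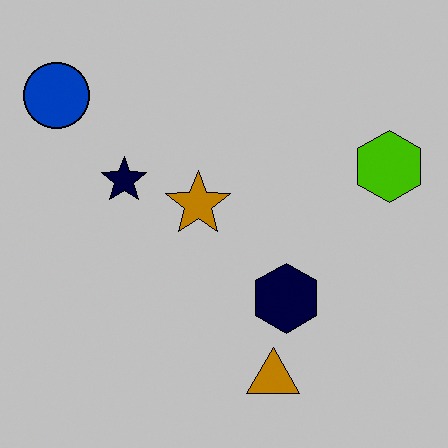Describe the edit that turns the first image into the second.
The second image is the first heavily posterized to just a handful of flat colors.

Each flat color has snapped to a coarser quantized level — most visibly, the near-white background has dropped to a flat grey.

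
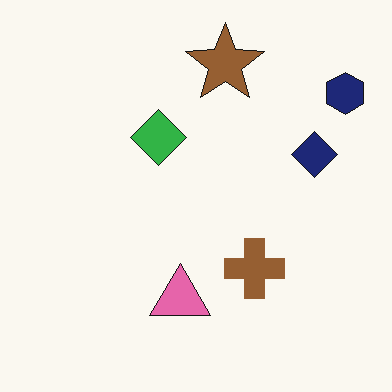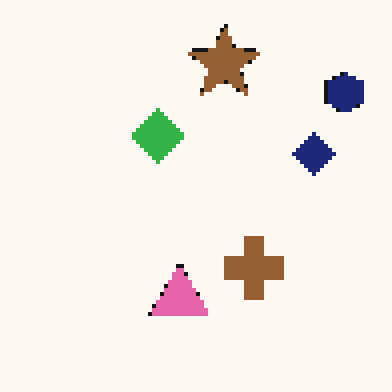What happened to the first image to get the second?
The image was lightly pixelated (a mild mosaic effect).

Shapes are reduced to large square blocks; fine edges and outlines are lost — a downscale-then-upscale (mosaic) effect.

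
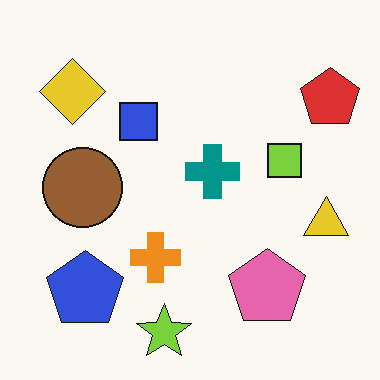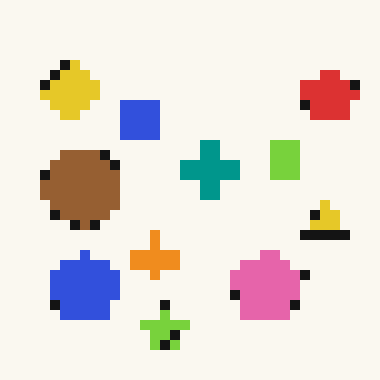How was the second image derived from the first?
The image was coarsely pixelated.

Shapes are reduced to large square blocks; fine edges and outlines are lost — a downscale-then-upscale (mosaic) effect.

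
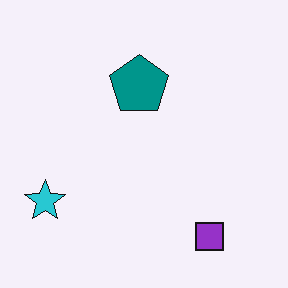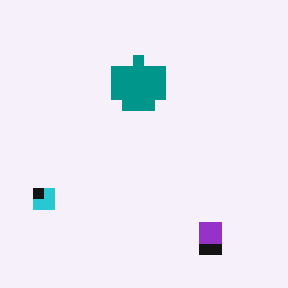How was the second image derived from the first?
It was coarsely pixelated.

Shapes are reduced to large square blocks; fine edges and outlines are lost — a downscale-then-upscale (mosaic) effect.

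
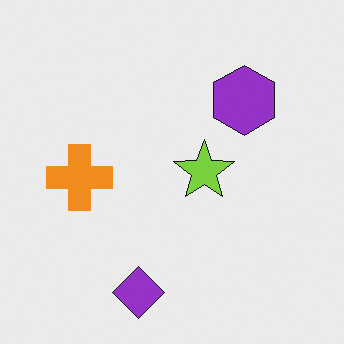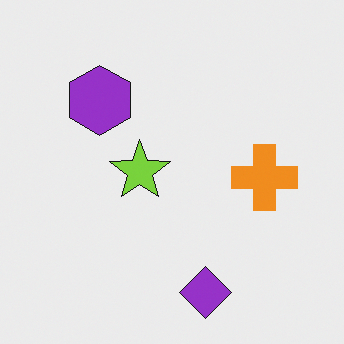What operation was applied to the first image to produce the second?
This is the original image flipped horizontally (left ↔ right).

The orange cross is in the left of the first image and the right of the second — shapes on opposite sides of the vertical midline have swapped in a mirror flip.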